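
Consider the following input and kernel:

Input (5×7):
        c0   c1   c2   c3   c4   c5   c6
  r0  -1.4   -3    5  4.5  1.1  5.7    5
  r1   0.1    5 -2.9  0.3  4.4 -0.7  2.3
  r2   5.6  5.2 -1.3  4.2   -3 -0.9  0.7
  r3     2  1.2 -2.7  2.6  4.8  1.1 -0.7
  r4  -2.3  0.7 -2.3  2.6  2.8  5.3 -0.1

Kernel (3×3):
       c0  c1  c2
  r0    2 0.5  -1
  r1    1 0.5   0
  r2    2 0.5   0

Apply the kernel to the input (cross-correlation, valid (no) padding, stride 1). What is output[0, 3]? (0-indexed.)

13.25

The receptive field on the input at this output position is [4.5 1.1 5.7 / 0.3 4.4 -0.7 / 4.2 -3 -0.9]. Elementwise product with the kernel and sum: 4.5·2 + 1.1·0.5 + 5.7·-1 + 0.3·1 + 4.4·0.5 + 4.2·2 + -3·0.5.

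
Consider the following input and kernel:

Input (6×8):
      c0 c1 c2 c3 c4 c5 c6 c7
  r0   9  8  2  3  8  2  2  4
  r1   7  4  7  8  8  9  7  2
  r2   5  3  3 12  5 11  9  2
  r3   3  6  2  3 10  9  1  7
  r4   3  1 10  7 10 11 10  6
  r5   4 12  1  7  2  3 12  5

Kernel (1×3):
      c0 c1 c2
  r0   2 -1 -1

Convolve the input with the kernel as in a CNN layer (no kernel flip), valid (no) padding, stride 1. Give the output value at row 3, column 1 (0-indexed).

7

The receptive field on the input at this output position is [6 2 3]. Elementwise product with the kernel and sum: 6·2 + 2·-1 + 3·-1.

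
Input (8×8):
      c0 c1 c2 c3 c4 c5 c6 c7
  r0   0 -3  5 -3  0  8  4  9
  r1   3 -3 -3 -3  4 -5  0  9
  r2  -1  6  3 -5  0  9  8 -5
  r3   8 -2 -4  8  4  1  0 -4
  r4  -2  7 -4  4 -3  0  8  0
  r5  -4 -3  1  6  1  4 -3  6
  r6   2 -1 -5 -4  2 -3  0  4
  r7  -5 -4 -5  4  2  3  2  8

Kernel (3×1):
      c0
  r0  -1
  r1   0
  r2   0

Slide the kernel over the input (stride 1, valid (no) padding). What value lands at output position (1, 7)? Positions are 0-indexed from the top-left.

The receptive field on the input at this output position is [9 / -5 / -4]. Elementwise product with the kernel and sum: 9·-1.

-9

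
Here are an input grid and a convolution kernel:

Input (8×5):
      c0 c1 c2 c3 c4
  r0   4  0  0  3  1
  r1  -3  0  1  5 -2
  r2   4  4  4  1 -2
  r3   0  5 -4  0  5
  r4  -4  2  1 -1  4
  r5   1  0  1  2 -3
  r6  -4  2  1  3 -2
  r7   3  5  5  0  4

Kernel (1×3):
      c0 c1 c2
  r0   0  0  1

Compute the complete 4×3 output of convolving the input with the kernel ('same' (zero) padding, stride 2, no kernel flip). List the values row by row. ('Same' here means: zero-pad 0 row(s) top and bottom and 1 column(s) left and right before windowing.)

Output[0,0]: The receptive field on the zero-padded input at this output position is [0 4 0]. Elementwise product with the kernel and sum: 0·1.

0 3 0
4 1 0
2 -1 0
2 3 0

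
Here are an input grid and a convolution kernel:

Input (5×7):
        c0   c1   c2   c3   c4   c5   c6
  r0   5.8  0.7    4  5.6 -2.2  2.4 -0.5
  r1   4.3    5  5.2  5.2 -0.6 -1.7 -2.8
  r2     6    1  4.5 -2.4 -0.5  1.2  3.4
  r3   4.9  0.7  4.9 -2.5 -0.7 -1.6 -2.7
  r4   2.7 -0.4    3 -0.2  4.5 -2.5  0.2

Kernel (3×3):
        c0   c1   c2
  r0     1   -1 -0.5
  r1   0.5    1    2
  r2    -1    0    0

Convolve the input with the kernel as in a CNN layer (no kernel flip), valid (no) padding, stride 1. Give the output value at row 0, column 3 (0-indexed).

The receptive field on the input at this output position is [5.6 -2.2 2.4 / 5.2 -0.6 -1.7 / -2.4 -0.5 1.2]. Elementwise product with the kernel and sum: 5.6·1 + -2.2·-1 + 2.4·-0.5 + 5.2·0.5 + -0.6·1 + -1.7·2 + -2.4·-1.

7.6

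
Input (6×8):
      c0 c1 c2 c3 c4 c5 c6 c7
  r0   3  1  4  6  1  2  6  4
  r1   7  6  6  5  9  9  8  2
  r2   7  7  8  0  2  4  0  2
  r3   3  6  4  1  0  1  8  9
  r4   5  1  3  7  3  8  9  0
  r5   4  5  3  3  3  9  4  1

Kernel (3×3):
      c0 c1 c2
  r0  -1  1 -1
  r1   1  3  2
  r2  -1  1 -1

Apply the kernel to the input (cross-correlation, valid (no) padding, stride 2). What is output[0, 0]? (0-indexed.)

23

The receptive field on the input at this output position is [3 1 4 / 7 6 6 / 7 7 8]. Elementwise product with the kernel and sum: 3·-1 + 1·1 + 4·-1 + 7·1 + 6·3 + 6·2 + 7·-1 + 7·1 + 8·-1.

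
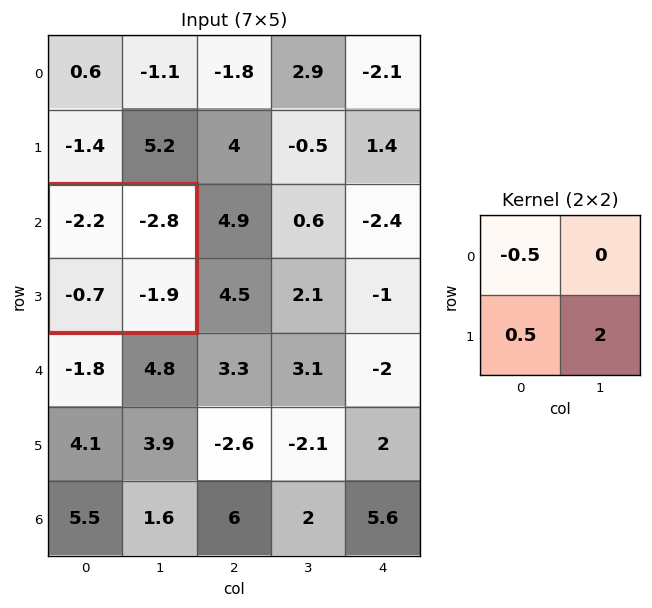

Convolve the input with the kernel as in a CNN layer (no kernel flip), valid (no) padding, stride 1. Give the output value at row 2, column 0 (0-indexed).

The receptive field on the input at this output position is [-2.2 -2.8 / -0.7 -1.9]. Elementwise product with the kernel and sum: -2.2·-0.5 + -0.7·0.5 + -1.9·2.

-3.05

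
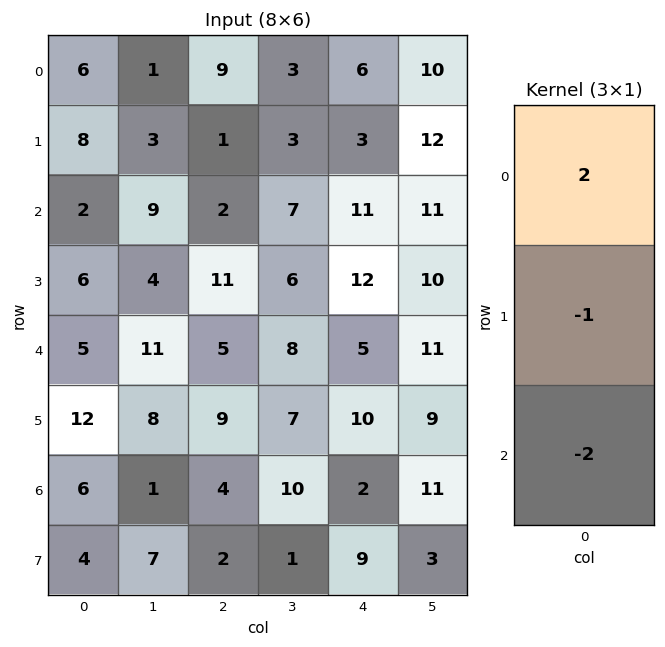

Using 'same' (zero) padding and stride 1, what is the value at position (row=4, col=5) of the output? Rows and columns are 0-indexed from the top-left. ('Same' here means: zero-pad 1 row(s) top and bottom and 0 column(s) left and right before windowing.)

The receptive field on the zero-padded input at this output position is [10 / 11 / 9]. Elementwise product with the kernel and sum: 10·2 + 11·-1 + 9·-2.

-9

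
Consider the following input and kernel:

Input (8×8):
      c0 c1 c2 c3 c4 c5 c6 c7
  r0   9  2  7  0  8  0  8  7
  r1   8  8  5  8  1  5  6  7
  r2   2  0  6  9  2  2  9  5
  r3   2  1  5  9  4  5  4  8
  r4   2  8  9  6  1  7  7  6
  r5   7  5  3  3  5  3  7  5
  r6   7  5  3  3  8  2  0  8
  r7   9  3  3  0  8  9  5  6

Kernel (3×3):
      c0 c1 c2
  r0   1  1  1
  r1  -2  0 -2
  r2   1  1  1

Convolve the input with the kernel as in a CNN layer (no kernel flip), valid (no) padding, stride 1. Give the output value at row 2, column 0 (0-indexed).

13

The receptive field on the input at this output position is [2 0 6 / 2 1 5 / 2 8 9]. Elementwise product with the kernel and sum: 2·1 + 0·1 + 6·1 + 2·-2 + 5·-2 + 2·1 + 8·1 + 9·1.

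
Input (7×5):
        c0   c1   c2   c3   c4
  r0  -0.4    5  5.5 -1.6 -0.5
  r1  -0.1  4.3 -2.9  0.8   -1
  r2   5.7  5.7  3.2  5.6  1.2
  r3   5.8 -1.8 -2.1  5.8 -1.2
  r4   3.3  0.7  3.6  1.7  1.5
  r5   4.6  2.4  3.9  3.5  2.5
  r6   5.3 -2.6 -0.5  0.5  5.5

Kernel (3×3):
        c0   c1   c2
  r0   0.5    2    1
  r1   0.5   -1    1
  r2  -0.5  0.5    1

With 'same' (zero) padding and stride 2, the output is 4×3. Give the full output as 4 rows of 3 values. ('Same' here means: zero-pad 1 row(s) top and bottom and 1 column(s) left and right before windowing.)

Output[0,0]: The receptive field on the zero-padded input at this output position is [0 0 0 / 0 -0.4 5 / 0 -0.1 4.3]. Elementwise product with the kernel and sum: 0·0.5 + 0·2 + 0·1 + 0·0.5 + -0.4·-1 + 5·1 + 0·-0.5 + -0.1·0.5 + 4.3·1.

9.65 -7.4 -1.2
5.2 8.05 -3.5
11.9 3.4 -0.65
3.7 12.2 1.5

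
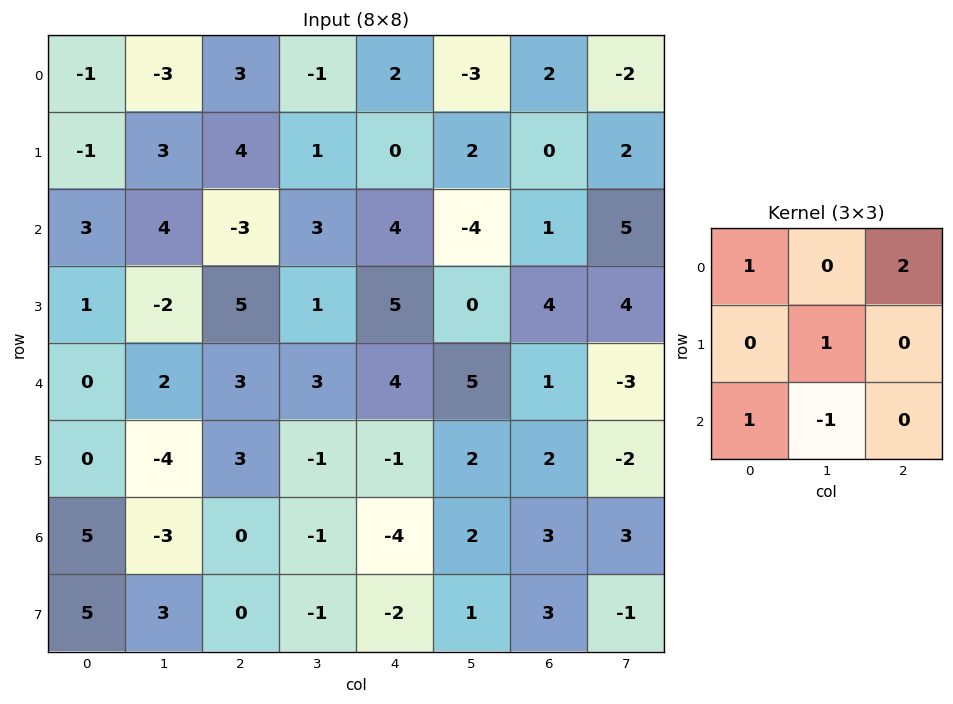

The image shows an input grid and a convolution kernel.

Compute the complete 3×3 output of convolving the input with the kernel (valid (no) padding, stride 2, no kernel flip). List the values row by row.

Output[0,0]: The receptive field on the input at this output position is [-1 -3 3 / -1 3 4 / 3 4 -3]. Elementwise product with the kernel and sum: -1·1 + 3·2 + 3·1 + 3·1 + 4·-1.

7 2 16
-7 6 5
10 11 2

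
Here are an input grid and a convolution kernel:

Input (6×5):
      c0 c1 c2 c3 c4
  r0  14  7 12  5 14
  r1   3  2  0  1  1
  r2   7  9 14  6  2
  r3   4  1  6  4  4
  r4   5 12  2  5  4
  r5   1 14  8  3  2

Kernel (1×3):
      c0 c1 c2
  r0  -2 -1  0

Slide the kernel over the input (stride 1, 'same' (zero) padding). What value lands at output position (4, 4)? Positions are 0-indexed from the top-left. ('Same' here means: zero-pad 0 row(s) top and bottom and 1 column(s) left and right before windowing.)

The receptive field on the zero-padded input at this output position is [5 4 0]. Elementwise product with the kernel and sum: 5·-2 + 4·-1.

-14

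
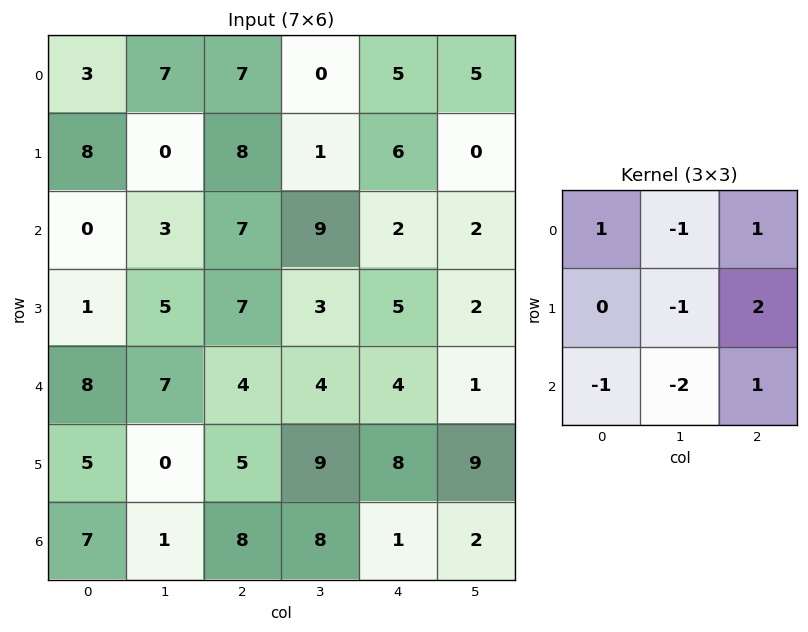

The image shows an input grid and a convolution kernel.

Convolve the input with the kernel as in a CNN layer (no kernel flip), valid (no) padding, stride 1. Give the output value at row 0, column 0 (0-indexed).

The receptive field on the input at this output position is [3 7 7 / 8 0 8 / 0 3 7]. Elementwise product with the kernel and sum: 3·1 + 7·-1 + 7·1 + 0·-1 + 8·2 + 0·-1 + 3·-2 + 7·1.

20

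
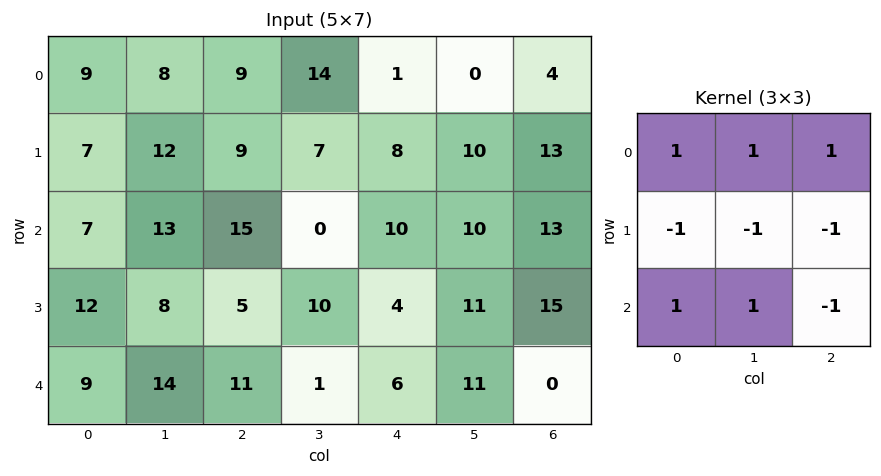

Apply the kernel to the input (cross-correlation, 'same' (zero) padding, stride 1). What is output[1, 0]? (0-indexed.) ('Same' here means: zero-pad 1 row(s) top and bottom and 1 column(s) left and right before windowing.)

The receptive field on the zero-padded input at this output position is [0 9 8 / 0 7 12 / 0 7 13]. Elementwise product with the kernel and sum: 0·1 + 9·1 + 8·1 + 0·-1 + 7·-1 + 12·-1 + 0·1 + 7·1 + 13·-1.

-8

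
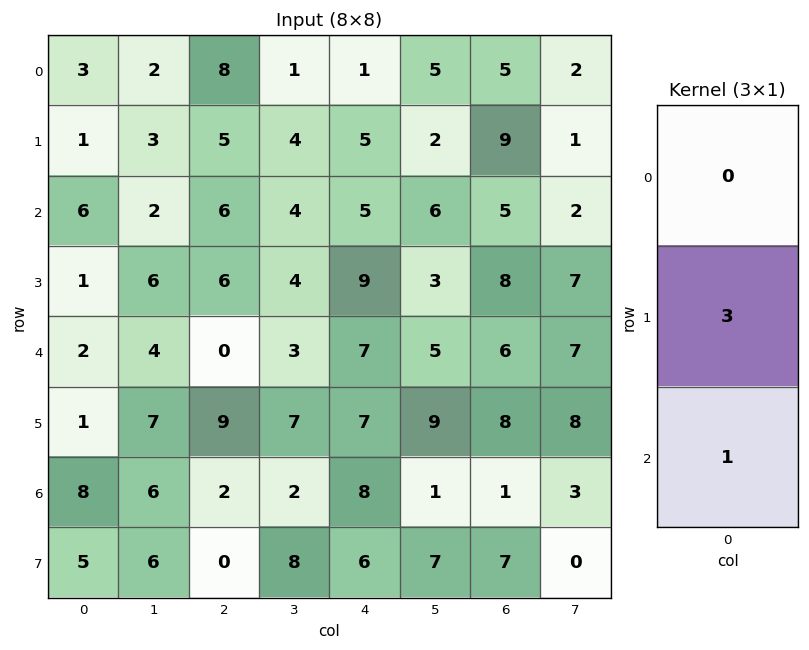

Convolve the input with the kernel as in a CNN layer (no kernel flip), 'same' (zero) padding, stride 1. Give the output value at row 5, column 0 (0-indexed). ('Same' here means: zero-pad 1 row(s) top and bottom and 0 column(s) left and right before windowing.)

11

The receptive field on the zero-padded input at this output position is [2 / 1 / 8]. Elementwise product with the kernel and sum: 1·3 + 8·1.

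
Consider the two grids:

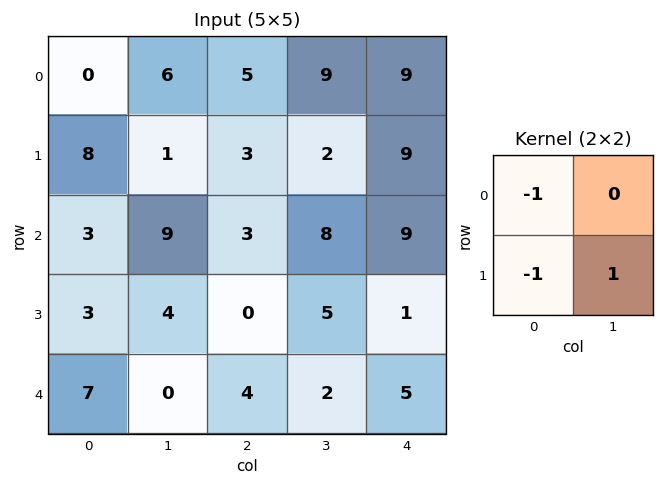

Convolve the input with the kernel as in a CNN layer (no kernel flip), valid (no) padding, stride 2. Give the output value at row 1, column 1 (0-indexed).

2

The receptive field on the input at this output position is [3 8 / 0 5]. Elementwise product with the kernel and sum: 3·-1 + 0·-1 + 5·1.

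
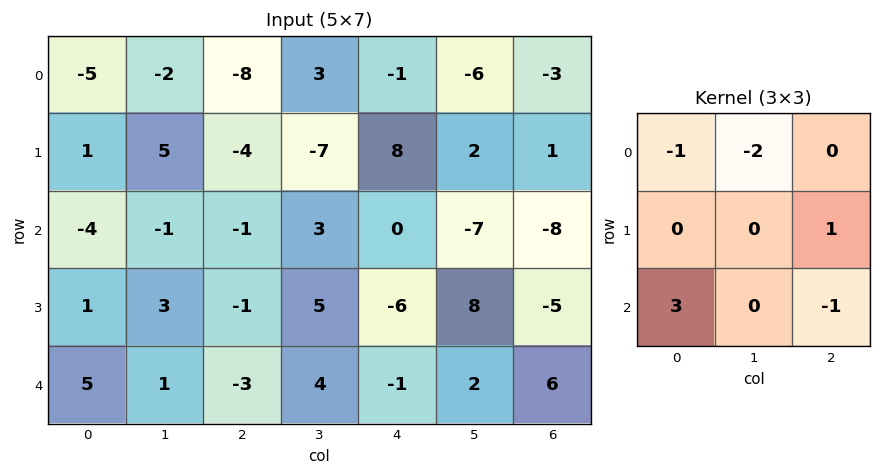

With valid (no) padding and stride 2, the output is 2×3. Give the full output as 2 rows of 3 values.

-6 7 22
23 -19 0

Output[0,0]: The receptive field on the input at this output position is [-5 -2 -8 / 1 5 -4 / -4 -1 -1]. Elementwise product with the kernel and sum: -5·-1 + -2·-2 + -4·1 + -4·3 + -1·-1.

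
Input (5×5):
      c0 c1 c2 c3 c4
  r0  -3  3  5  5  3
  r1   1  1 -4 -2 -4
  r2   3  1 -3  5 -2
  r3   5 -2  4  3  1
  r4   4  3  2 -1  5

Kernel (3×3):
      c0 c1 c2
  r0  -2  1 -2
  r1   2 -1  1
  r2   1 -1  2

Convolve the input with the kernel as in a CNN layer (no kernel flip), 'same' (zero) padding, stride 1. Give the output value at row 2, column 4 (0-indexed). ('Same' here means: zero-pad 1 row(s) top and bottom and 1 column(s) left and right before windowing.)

14

The receptive field on the zero-padded input at this output position is [-2 -4 0 / 5 -2 0 / 3 1 0]. Elementwise product with the kernel and sum: -2·-2 + -4·1 + 0·-2 + 5·2 + -2·-1 + 0·1 + 3·1 + 1·-1 + 0·2.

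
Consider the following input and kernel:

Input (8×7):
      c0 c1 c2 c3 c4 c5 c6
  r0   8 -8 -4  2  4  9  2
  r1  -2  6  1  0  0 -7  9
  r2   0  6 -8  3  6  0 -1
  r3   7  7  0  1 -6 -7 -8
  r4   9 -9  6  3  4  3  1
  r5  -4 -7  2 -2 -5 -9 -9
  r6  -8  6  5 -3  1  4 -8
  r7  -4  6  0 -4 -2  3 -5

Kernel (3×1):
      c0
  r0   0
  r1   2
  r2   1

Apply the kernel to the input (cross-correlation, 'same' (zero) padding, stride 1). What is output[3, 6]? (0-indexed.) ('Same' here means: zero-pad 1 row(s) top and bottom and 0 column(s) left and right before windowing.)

-15

The receptive field on the zero-padded input at this output position is [-1 / -8 / 1]. Elementwise product with the kernel and sum: -8·2 + 1·1.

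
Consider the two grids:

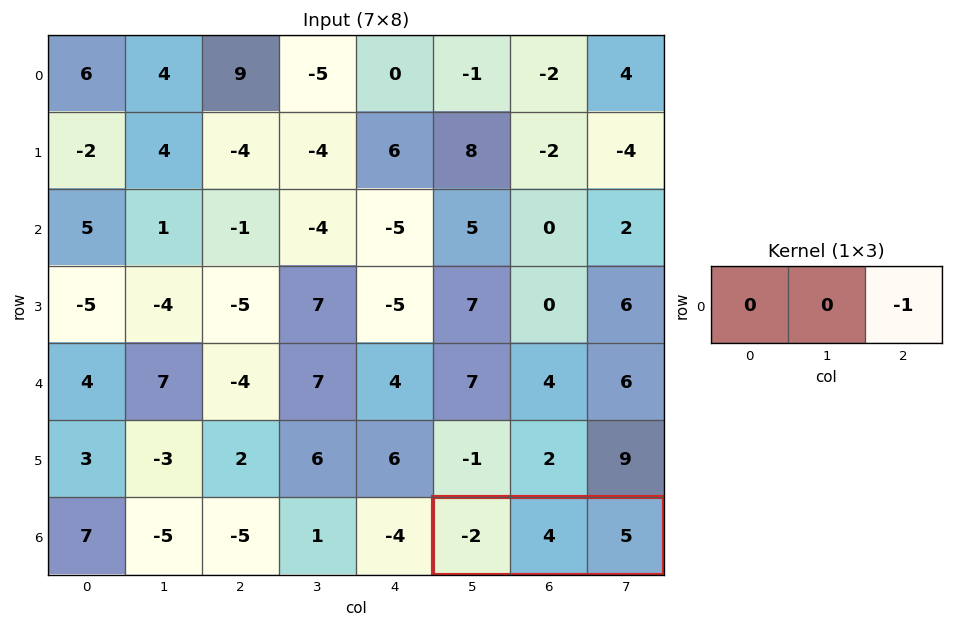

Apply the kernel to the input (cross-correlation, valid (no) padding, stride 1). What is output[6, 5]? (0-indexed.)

The receptive field on the input at this output position is [-2 4 5]. Elementwise product with the kernel and sum: 5·-1.

-5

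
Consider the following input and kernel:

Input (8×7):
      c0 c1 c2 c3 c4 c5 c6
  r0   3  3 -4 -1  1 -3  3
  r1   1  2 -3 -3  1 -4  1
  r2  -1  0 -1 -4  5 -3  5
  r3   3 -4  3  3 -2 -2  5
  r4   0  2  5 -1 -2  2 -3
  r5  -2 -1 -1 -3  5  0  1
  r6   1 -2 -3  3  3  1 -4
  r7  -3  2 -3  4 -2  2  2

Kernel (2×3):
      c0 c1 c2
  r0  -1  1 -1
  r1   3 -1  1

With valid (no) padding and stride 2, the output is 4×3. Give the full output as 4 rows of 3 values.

2 -3 1
18 -4 -12
-9 1 23
-14 -12 -4

Output[0,0]: The receptive field on the input at this output position is [3 3 -4 / 1 2 -3]. Elementwise product with the kernel and sum: 3·-1 + 3·1 + -4·-1 + 1·3 + 2·-1 + -3·1.
Output[0,1]: The receptive field on the input at this output position is [-4 -1 1 / -3 -3 1]. Elementwise product with the kernel and sum: -4·-1 + -1·1 + 1·-1 + -3·3 + -3·-1 + 1·1.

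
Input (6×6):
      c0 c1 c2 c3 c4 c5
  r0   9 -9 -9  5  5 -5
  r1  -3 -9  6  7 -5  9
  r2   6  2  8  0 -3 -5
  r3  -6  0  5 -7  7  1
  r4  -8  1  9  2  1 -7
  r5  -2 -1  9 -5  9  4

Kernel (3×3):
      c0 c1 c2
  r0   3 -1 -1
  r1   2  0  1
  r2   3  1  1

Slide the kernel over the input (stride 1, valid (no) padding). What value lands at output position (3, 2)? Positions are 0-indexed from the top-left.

The receptive field on the input at this output position is [5 -7 7 / 9 2 1 / 9 -5 9]. Elementwise product with the kernel and sum: 5·3 + -7·-1 + 7·-1 + 9·2 + 1·1 + 9·3 + -5·1 + 9·1.

65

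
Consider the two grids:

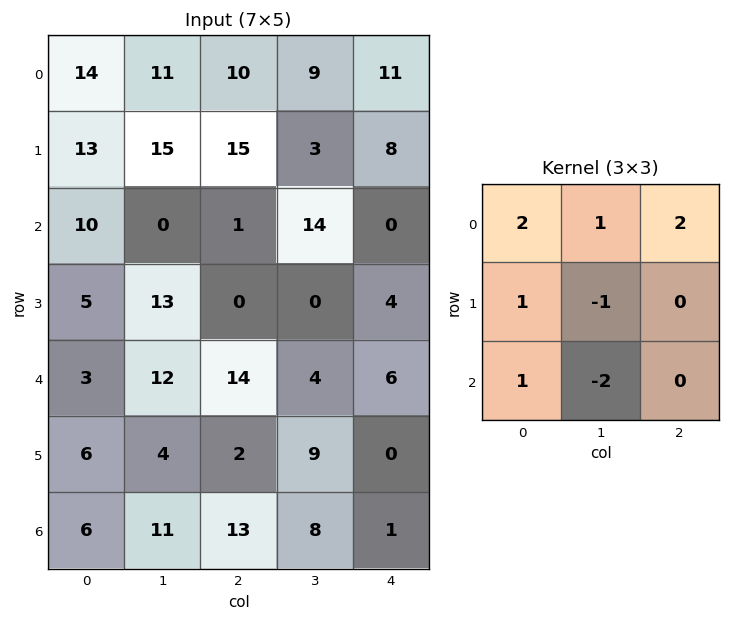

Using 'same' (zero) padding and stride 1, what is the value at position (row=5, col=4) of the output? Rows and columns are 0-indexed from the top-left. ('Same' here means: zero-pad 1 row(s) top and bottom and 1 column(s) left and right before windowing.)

The receptive field on the zero-padded input at this output position is [4 6 0 / 9 0 0 / 8 1 0]. Elementwise product with the kernel and sum: 4·2 + 6·1 + 0·2 + 9·1 + 0·-1 + 8·1 + 1·-2.

29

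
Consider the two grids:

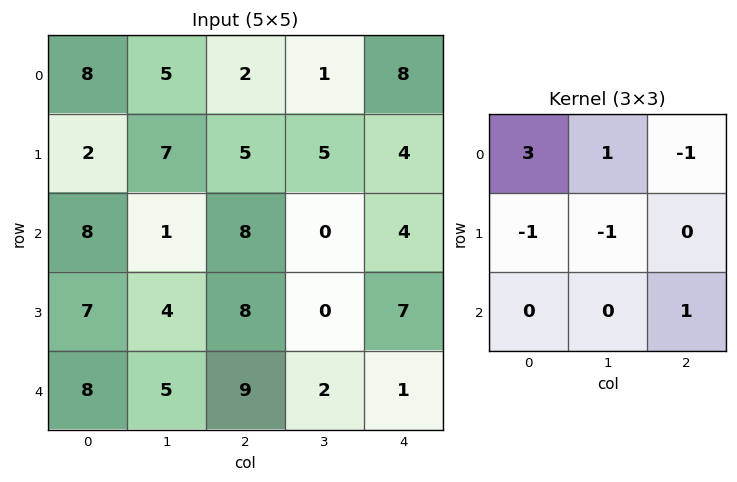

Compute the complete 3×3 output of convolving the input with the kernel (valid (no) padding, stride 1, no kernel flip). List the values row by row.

26 4 -7
7 12 15
15 1 13

Output[0,0]: The receptive field on the input at this output position is [8 5 2 / 2 7 5 / 8 1 8]. Elementwise product with the kernel and sum: 8·3 + 5·1 + 2·-1 + 2·-1 + 7·-1 + 8·1.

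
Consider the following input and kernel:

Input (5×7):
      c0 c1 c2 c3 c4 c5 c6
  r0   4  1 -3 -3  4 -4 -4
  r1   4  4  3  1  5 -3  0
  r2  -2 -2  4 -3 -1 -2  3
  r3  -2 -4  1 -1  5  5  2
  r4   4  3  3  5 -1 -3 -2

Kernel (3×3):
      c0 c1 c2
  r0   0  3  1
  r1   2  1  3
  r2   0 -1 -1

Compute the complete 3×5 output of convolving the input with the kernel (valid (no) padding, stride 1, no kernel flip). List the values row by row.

Output[0,0]: The receptive field on the input at this output position is [4 1 -3 / 4 4 3 / -2 -2 4]. Elementwise product with the kernel and sum: 1·3 + -3·1 + 4·2 + 4·1 + 3·3 + -2·-1 + 4·-1.
Output[0,1]: The receptive field on the input at this output position is [1 -3 -3 / 4 3 1 / -2 4 -3]. Elementwise product with the kernel and sum: -3·3 + -3·1 + 4·2 + 3·1 + 1·3 + 4·-1 + -3·-1.

19 1 21 9 -10
24 1 6 -11 -11
-13 -9 2 17 23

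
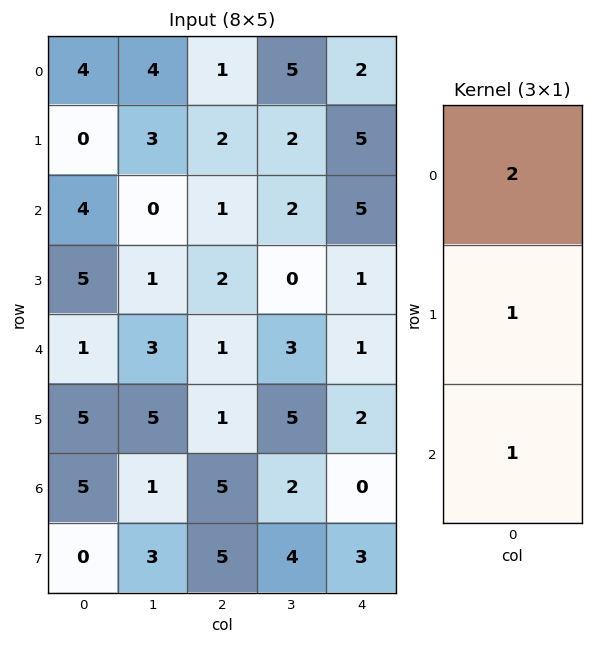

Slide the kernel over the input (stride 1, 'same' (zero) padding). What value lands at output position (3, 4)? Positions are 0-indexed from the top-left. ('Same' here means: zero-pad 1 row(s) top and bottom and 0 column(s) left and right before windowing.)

The receptive field on the zero-padded input at this output position is [5 / 1 / 1]. Elementwise product with the kernel and sum: 5·2 + 1·1 + 1·1.

12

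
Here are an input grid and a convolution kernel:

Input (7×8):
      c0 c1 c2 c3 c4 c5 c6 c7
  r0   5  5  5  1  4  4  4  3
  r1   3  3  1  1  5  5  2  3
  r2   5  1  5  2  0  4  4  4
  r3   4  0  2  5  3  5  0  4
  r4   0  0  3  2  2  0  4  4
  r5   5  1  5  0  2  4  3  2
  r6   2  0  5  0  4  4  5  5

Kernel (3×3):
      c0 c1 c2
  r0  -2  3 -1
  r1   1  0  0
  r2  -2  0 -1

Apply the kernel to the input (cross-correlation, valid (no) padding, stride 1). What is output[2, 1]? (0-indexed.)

9

The receptive field on the input at this output position is [1 5 2 / 0 2 5 / 0 3 2]. Elementwise product with the kernel and sum: 1·-2 + 5·3 + 2·-1 + 0·1 + 0·-2 + 2·-1.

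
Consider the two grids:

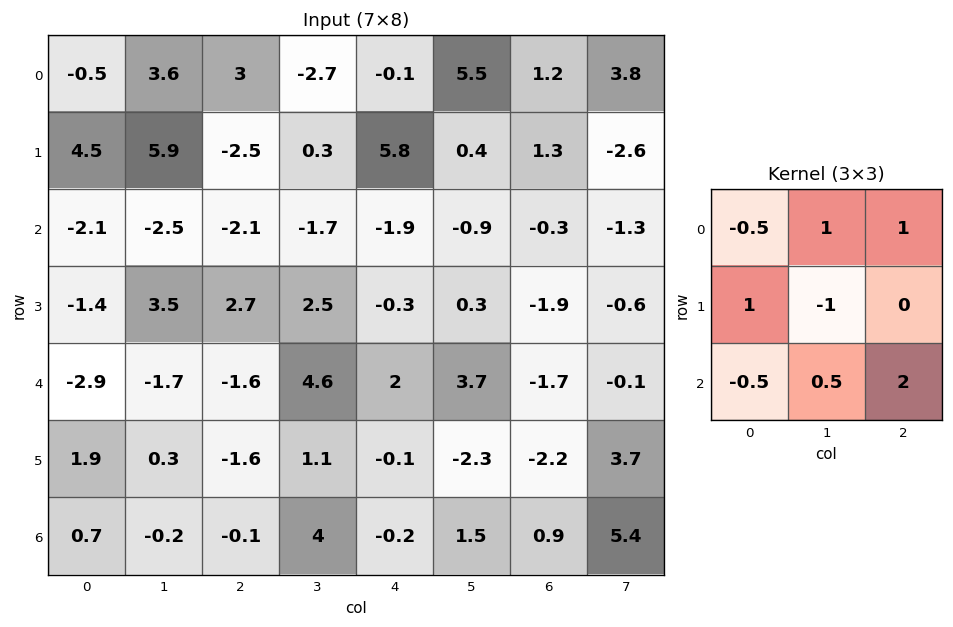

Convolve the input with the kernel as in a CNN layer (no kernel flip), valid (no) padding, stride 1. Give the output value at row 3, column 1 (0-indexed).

4.6

The receptive field on the input at this output position is [3.5 2.7 2.5 / -1.7 -1.6 4.6 / 0.3 -1.6 1.1]. Elementwise product with the kernel and sum: 3.5·-0.5 + 2.7·1 + 2.5·1 + -1.7·1 + -1.6·-1 + 0.3·-0.5 + -1.6·0.5 + 1.1·2.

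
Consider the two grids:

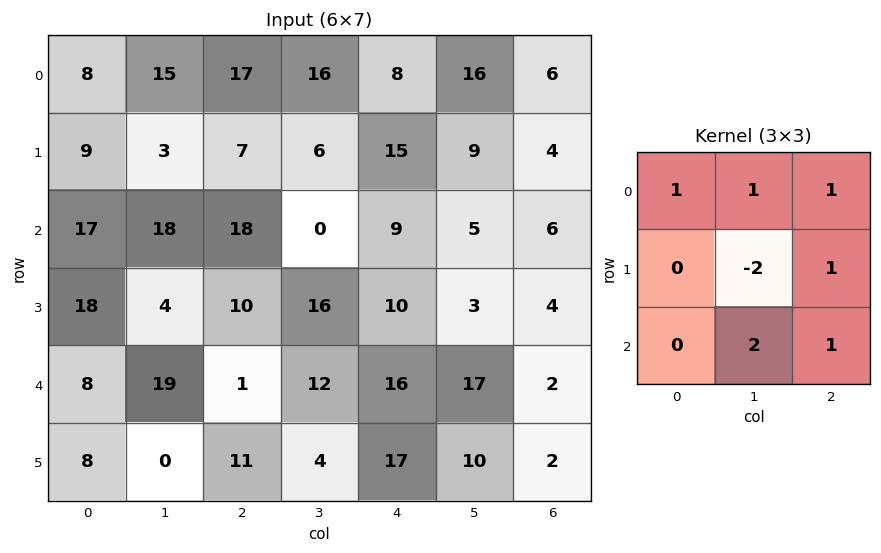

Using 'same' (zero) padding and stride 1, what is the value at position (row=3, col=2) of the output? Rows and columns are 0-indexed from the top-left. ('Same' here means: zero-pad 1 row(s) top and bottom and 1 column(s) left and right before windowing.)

The receptive field on the zero-padded input at this output position is [18 18 0 / 4 10 16 / 19 1 12]. Elementwise product with the kernel and sum: 18·1 + 18·1 + 0·1 + 10·-2 + 16·1 + 1·2 + 12·1.

46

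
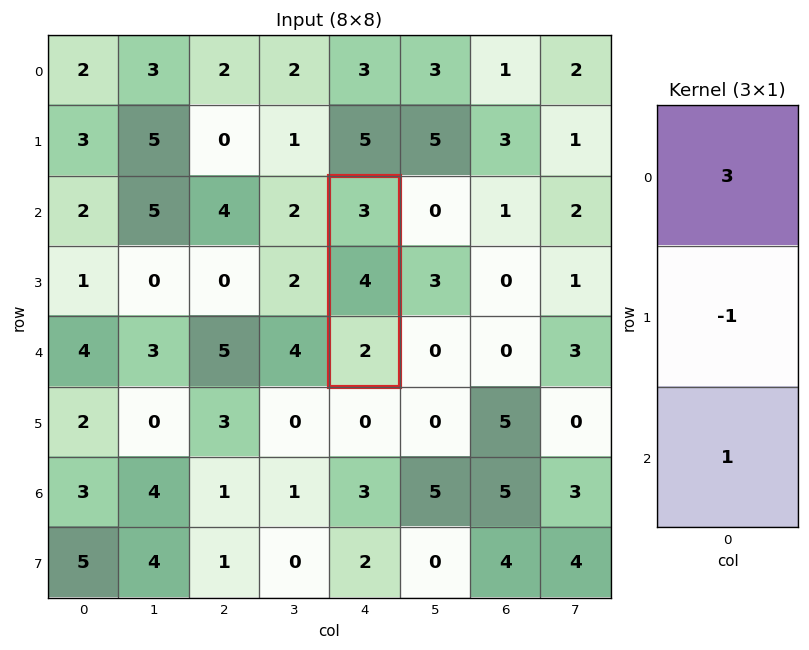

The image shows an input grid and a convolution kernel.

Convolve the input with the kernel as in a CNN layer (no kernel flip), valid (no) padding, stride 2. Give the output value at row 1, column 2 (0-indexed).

7

The receptive field on the input at this output position is [3 / 4 / 2]. Elementwise product with the kernel and sum: 3·3 + 4·-1 + 2·1.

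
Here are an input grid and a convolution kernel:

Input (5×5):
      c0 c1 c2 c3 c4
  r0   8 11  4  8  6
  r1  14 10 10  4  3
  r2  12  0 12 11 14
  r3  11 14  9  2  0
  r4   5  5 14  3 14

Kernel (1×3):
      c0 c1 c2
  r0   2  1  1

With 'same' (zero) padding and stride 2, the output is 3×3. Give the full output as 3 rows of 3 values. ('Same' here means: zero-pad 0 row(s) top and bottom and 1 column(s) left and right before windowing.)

Output[0,0]: The receptive field on the zero-padded input at this output position is [0 8 11]. Elementwise product with the kernel and sum: 0·2 + 8·1 + 11·1.
Output[0,1]: The receptive field on the zero-padded input at this output position is [11 4 8]. Elementwise product with the kernel and sum: 11·2 + 4·1 + 8·1.

19 34 22
12 23 36
10 27 20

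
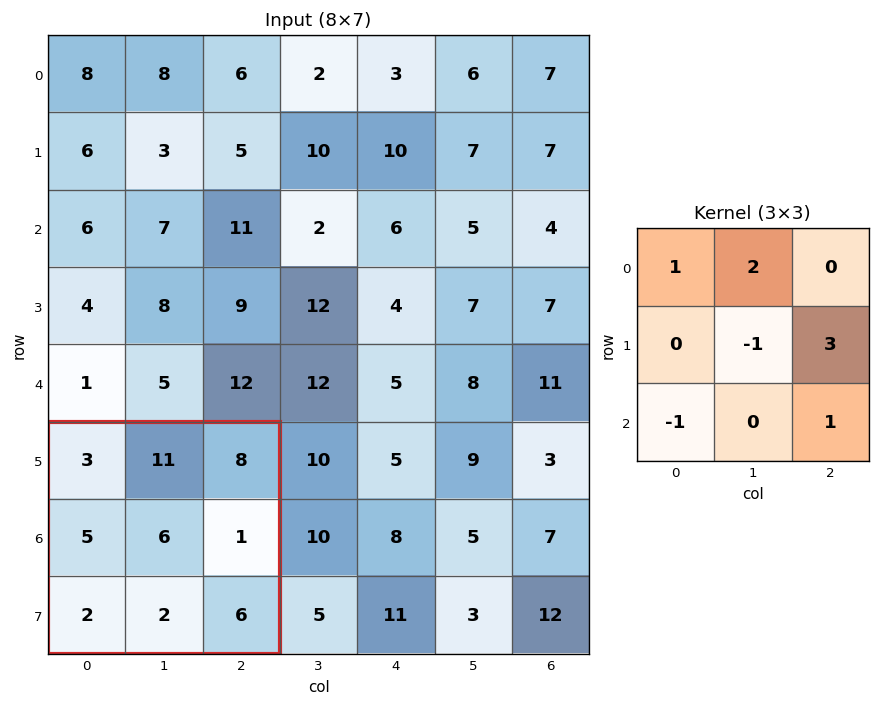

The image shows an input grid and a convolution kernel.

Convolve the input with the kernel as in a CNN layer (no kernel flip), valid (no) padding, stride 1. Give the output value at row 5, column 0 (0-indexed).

The receptive field on the input at this output position is [3 11 8 / 5 6 1 / 2 2 6]. Elementwise product with the kernel and sum: 3·1 + 11·2 + 6·-1 + 1·3 + 2·-1 + 6·1.

26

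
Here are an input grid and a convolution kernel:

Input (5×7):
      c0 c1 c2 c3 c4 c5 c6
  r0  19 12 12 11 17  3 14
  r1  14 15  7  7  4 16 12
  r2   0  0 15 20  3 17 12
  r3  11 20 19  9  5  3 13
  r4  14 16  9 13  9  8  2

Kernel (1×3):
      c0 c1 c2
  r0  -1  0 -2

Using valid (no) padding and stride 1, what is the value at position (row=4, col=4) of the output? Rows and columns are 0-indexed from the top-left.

-13

The receptive field on the input at this output position is [9 8 2]. Elementwise product with the kernel and sum: 9·-1 + 2·-2.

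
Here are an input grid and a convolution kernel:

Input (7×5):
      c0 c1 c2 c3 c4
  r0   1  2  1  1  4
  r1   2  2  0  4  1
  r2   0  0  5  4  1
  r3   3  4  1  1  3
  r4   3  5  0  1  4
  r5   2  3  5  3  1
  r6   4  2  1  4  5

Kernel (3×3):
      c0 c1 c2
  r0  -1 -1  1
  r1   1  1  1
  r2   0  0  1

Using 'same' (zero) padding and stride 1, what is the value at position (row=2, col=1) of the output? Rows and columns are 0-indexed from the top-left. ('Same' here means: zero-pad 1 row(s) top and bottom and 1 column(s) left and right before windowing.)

2

The receptive field on the zero-padded input at this output position is [2 2 0 / 0 0 5 / 3 4 1]. Elementwise product with the kernel and sum: 2·-1 + 2·-1 + 0·1 + 0·1 + 0·1 + 5·1 + 1·1.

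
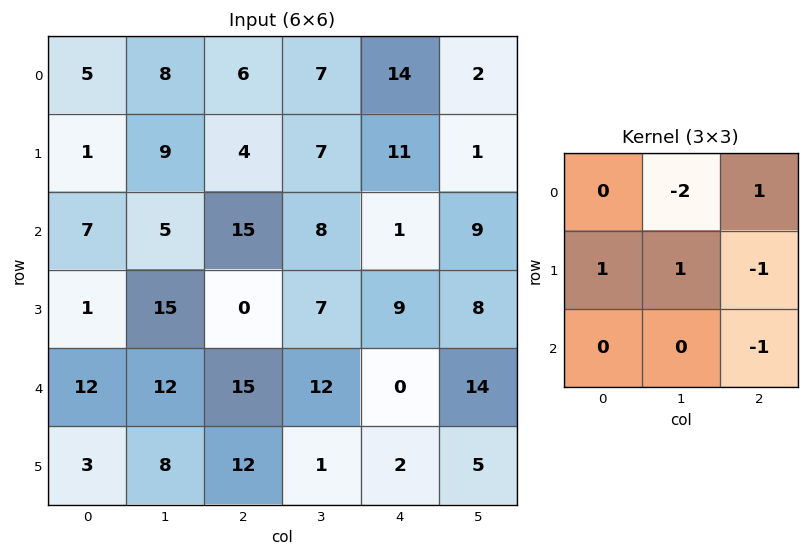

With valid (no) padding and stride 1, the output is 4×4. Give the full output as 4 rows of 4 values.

Output[0,0]: The receptive field on the input at this output position is [5 8 6 / 1 9 4 / 7 5 15]. Elementwise product with the kernel and sum: 8·-2 + 6·1 + 1·1 + 9·1 + 4·-1 + 15·-1.
Output[0,1]: The receptive field on the input at this output position is [8 6 7 / 9 4 7 / 5 15 8]. Elementwise product with the kernel and sum: 6·-2 + 7·1 + 9·1 + 4·1 + 7·-1 + 8·-1.

-19 -7 -1 -18
-17 4 10 -29
6 -26 -17 1
-33 21 20 -17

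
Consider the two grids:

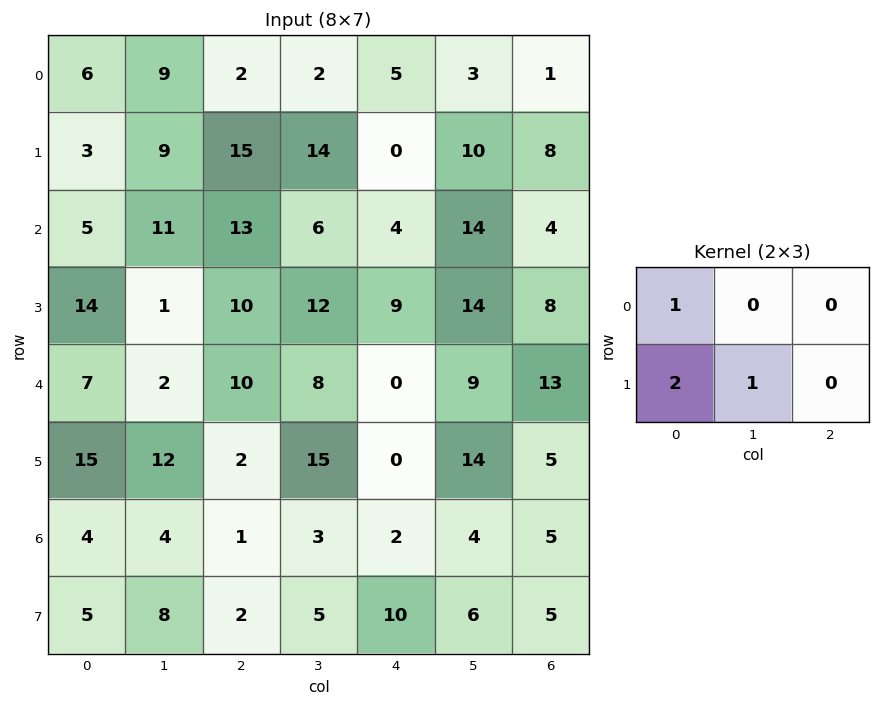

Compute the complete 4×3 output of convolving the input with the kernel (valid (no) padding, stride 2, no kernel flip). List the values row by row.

21 46 15
34 45 36
49 29 14
22 10 28

Output[0,0]: The receptive field on the input at this output position is [6 9 2 / 3 9 15]. Elementwise product with the kernel and sum: 6·1 + 3·2 + 9·1.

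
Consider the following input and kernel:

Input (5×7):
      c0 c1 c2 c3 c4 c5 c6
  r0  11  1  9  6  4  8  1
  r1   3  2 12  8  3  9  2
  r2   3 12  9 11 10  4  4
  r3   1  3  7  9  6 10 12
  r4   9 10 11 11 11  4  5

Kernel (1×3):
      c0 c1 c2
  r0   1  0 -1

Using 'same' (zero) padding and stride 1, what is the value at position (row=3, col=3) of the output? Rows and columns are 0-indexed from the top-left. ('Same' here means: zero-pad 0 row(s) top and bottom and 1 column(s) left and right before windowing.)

1

The receptive field on the zero-padded input at this output position is [7 9 6]. Elementwise product with the kernel and sum: 7·1 + 6·-1.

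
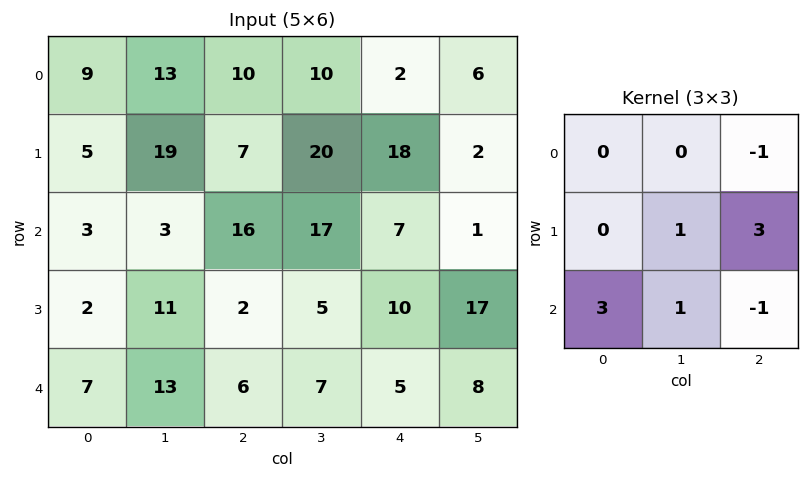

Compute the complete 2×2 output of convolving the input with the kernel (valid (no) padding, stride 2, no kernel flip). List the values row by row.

26 130
29 48

Output[0,0]: The receptive field on the input at this output position is [9 13 10 / 5 19 7 / 3 3 16]. Elementwise product with the kernel and sum: 10·-1 + 19·1 + 7·3 + 3·3 + 3·1 + 16·-1.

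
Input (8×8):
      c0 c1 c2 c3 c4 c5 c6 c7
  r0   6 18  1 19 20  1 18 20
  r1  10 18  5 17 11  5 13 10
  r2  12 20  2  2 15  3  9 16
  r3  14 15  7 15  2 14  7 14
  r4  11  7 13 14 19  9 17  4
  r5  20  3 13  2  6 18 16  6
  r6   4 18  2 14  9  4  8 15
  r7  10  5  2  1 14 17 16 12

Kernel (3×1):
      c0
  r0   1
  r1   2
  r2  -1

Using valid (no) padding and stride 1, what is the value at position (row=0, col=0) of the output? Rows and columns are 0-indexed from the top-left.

The receptive field on the input at this output position is [6 / 10 / 12]. Elementwise product with the kernel and sum: 6·1 + 10·2 + 12·-1.

14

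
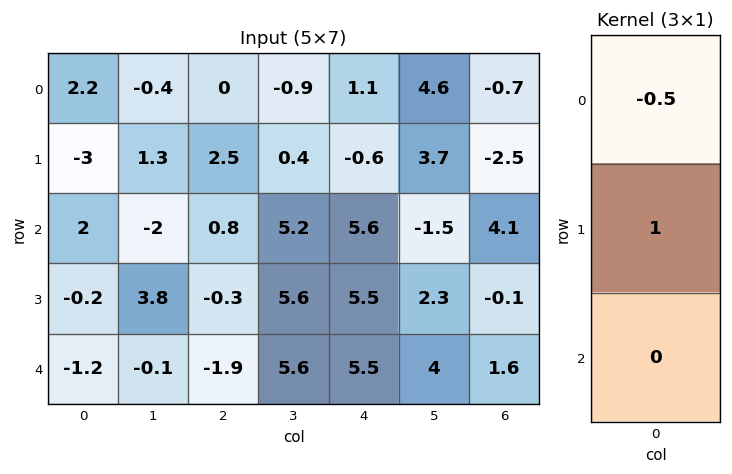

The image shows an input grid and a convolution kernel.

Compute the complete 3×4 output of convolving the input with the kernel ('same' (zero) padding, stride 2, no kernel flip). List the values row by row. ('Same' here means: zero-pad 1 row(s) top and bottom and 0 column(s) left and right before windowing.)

Output[0,0]: The receptive field on the zero-padded input at this output position is [0 / 2.2 / -3]. Elementwise product with the kernel and sum: 0·-0.5 + 2.2·1.
Output[0,1]: The receptive field on the zero-padded input at this output position is [0 / 0 / 2.5]. Elementwise product with the kernel and sum: 0·-0.5 + 0·1.

2.2 0 1.1 -0.7
3.5 -0.45 5.9 5.35
-1.1 -1.75 2.75 1.65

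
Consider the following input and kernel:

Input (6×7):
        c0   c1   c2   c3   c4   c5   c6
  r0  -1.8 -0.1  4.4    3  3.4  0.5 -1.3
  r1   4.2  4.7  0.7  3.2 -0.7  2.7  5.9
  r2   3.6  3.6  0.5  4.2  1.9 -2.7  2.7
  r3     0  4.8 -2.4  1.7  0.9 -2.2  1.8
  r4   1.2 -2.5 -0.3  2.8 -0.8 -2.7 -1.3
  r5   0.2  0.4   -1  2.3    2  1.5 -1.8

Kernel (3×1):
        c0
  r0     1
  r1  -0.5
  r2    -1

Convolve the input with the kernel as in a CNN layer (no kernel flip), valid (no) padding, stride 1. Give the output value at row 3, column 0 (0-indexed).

-0.8

The receptive field on the input at this output position is [0 / 1.2 / 0.2]. Elementwise product with the kernel and sum: 0·1 + 1.2·-0.5 + 0.2·-1.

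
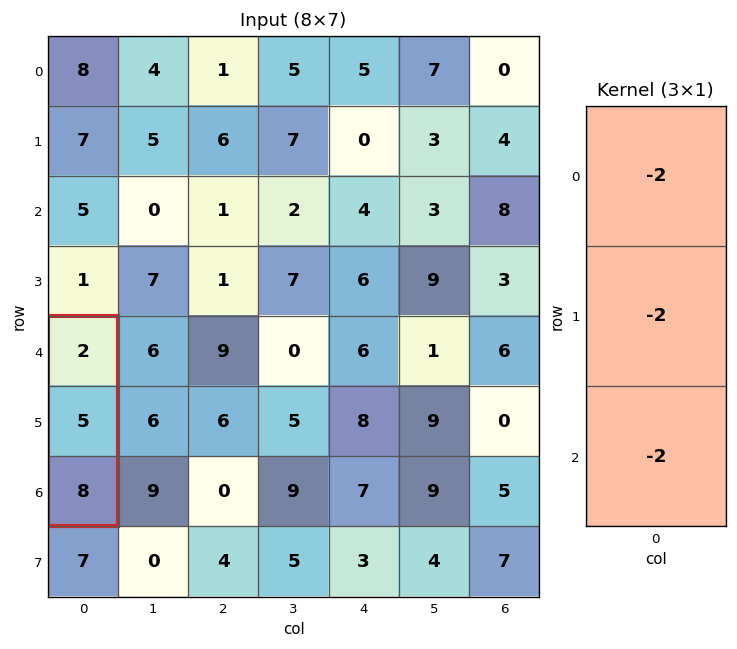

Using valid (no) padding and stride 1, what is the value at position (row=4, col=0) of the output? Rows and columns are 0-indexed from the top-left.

-30

The receptive field on the input at this output position is [2 / 5 / 8]. Elementwise product with the kernel and sum: 2·-2 + 5·-2 + 8·-2.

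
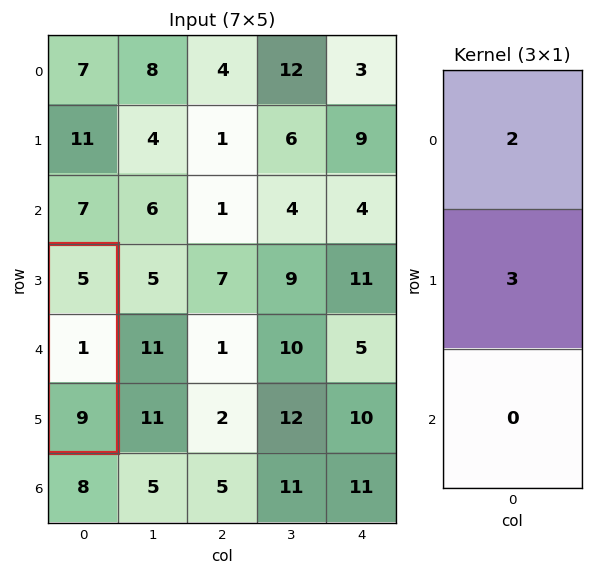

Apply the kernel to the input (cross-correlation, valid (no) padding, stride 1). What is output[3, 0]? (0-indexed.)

The receptive field on the input at this output position is [5 / 1 / 9]. Elementwise product with the kernel and sum: 5·2 + 1·3.

13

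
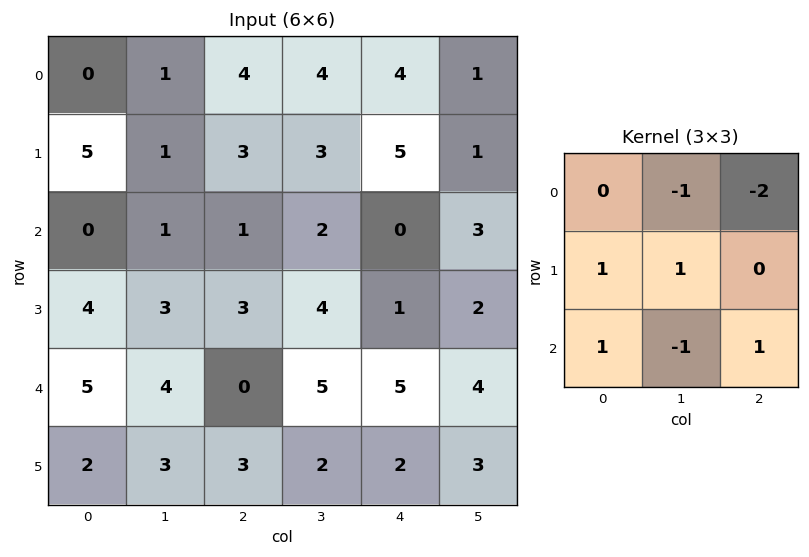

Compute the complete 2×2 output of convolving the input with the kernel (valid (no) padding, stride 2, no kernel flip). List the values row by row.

Output[0,0]: The receptive field on the input at this output position is [0 1 4 / 5 1 3 / 0 1 1]. Elementwise product with the kernel and sum: 1·-1 + 4·-2 + 5·1 + 1·1 + 0·1 + 1·-1 + 1·1.
Output[0,1]: The receptive field on the input at this output position is [4 4 4 / 3 3 5 / 1 2 0]. Elementwise product with the kernel and sum: 4·-1 + 4·-2 + 3·1 + 3·1 + 1·1 + 2·-1 + 0·1.

-3 -7
5 5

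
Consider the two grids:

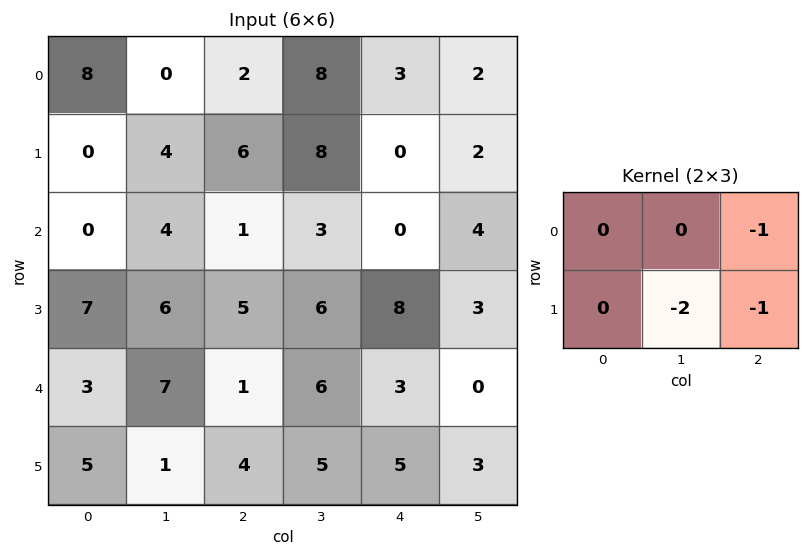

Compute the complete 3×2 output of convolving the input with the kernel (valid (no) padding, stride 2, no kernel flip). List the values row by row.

-16 -19
-18 -20
-7 -18

Output[0,0]: The receptive field on the input at this output position is [8 0 2 / 0 4 6]. Elementwise product with the kernel and sum: 2·-1 + 4·-2 + 6·-1.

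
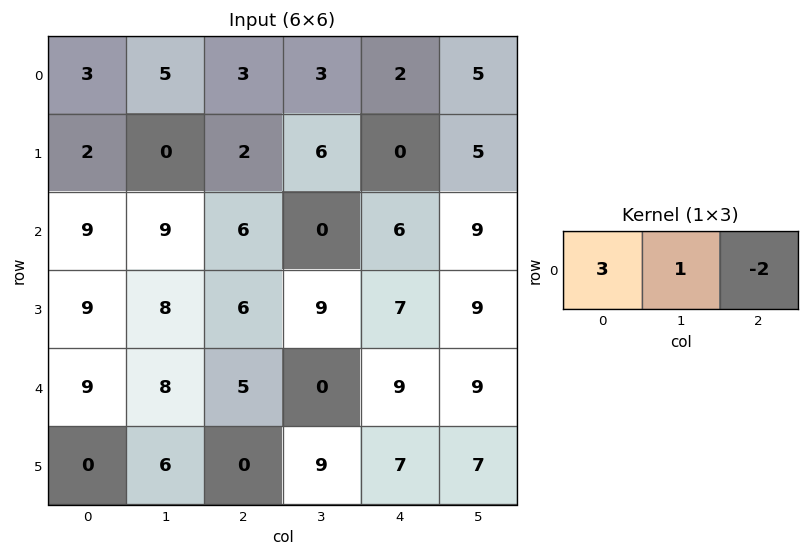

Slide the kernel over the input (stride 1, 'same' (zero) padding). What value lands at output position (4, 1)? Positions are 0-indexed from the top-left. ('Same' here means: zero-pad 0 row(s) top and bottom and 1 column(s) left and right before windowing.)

The receptive field on the zero-padded input at this output position is [9 8 5]. Elementwise product with the kernel and sum: 9·3 + 8·1 + 5·-2.

25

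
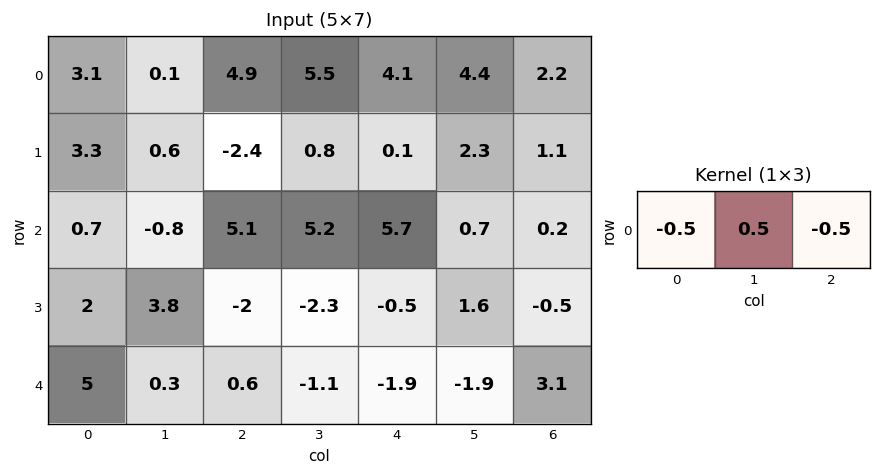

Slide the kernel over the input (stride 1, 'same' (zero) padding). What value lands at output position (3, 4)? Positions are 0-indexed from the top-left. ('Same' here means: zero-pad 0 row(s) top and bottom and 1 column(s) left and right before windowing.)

The receptive field on the zero-padded input at this output position is [-2.3 -0.5 1.6]. Elementwise product with the kernel and sum: -2.3·-0.5 + -0.5·0.5 + 1.6·-0.5.

0.1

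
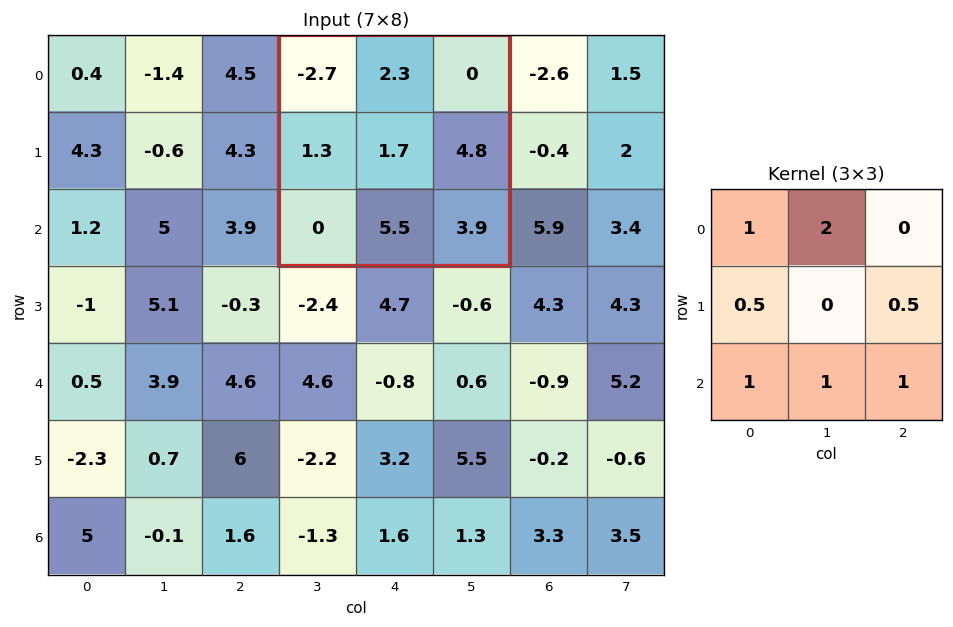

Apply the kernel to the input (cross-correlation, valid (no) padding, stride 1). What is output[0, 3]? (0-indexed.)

14.35

The receptive field on the input at this output position is [-2.7 2.3 0 / 1.3 1.7 4.8 / 0 5.5 3.9]. Elementwise product with the kernel and sum: -2.7·1 + 2.3·2 + 1.3·0.5 + 4.8·0.5 + 0·1 + 5.5·1 + 3.9·1.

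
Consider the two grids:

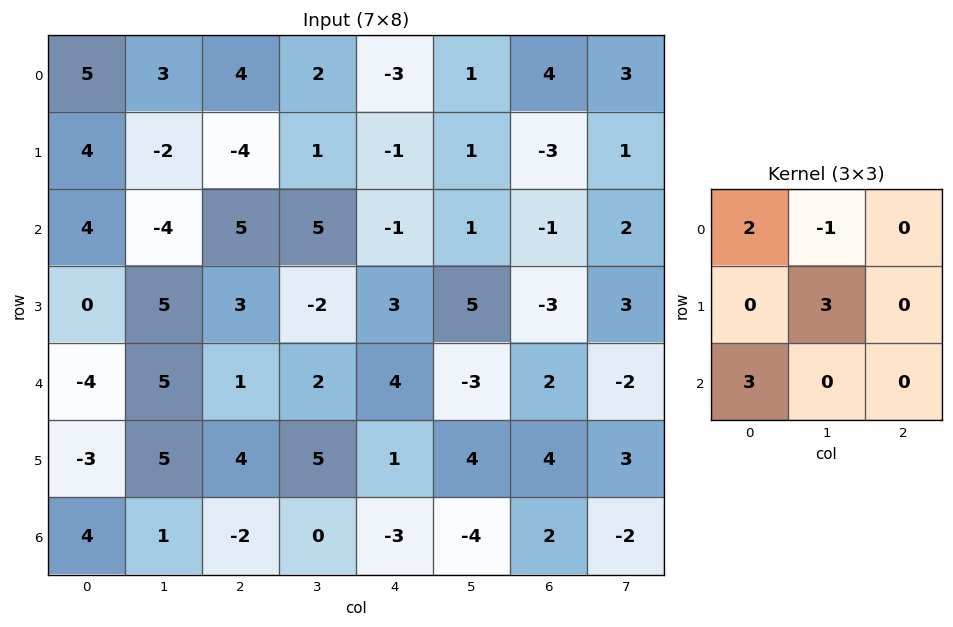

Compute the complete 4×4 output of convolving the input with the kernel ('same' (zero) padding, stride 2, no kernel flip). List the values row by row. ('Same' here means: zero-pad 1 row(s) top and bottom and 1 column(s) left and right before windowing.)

15 6 -6 15
8 30 -6 17
-12 25 20 31
15 0 0 10

Output[0,0]: The receptive field on the zero-padded input at this output position is [0 0 0 / 0 5 3 / 0 4 -2]. Elementwise product with the kernel and sum: 0·2 + 0·-1 + 5·3 + 0·3.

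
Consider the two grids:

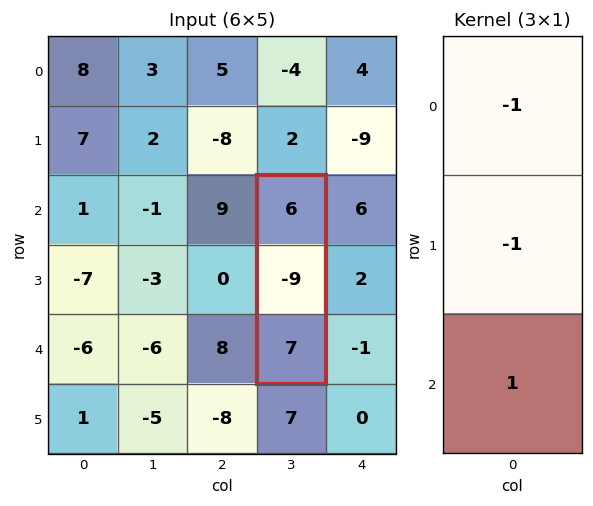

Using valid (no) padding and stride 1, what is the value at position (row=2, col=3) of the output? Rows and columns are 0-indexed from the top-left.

10

The receptive field on the input at this output position is [6 / -9 / 7]. Elementwise product with the kernel and sum: 6·-1 + -9·-1 + 7·1.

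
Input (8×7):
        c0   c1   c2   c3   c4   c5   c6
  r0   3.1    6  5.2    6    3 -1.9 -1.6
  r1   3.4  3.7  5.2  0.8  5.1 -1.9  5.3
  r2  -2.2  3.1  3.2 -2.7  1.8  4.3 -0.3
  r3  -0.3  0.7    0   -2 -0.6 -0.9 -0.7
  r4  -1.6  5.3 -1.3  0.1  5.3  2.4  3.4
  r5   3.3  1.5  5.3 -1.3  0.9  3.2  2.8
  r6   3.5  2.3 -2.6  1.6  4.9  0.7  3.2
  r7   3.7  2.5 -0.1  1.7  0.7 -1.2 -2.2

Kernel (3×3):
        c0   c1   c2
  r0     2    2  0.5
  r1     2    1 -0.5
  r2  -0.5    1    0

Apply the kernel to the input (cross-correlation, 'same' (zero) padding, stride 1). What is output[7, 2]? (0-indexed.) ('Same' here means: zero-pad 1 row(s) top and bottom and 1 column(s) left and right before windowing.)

The receptive field on the zero-padded input at this output position is [2.3 -2.6 1.6 / 2.5 -0.1 1.7 / 0 0 0]. Elementwise product with the kernel and sum: 2.3·2 + -2.6·2 + 1.6·0.5 + 2.5·2 + -0.1·1 + 1.7·-0.5 + 0·-0.5 + 0·1.

4.25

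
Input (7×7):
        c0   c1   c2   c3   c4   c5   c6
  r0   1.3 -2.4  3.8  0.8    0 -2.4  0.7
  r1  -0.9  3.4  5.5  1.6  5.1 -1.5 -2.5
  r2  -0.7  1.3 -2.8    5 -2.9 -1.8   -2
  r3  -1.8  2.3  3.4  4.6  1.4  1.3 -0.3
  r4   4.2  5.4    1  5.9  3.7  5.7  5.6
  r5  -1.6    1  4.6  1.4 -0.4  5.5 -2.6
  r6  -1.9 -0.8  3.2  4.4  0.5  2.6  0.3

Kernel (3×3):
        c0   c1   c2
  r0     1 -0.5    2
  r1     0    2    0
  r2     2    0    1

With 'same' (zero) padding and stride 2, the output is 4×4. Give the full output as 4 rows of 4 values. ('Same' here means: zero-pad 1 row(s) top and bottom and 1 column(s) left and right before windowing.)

Output[0,0]: The receptive field on the zero-padded input at this output position is [0 0 0 / 0 1.3 -2.4 / 0 -0.9 3.4]. Elementwise product with the kernel and sum: 0·1 + 0·-0.5 + 0·2 + 1.3·2 + 0·2 + 3.4·1.
Output[0,1]: The receptive field on the zero-padded input at this output position is [0 0 0 / -2.4 3.8 0.8 / 3.4 5.5 1.6]. Elementwise product with the kernel and sum: 0·1 + 0·-0.5 + 0·2 + 3.8·2 + 3.4·2 + 1.6·1.

6 16 1.7 -1.6
8.15 7.45 0.75 -1.65
14.9 15.2 22.2 23.65
-1 7.9 13.6 7.4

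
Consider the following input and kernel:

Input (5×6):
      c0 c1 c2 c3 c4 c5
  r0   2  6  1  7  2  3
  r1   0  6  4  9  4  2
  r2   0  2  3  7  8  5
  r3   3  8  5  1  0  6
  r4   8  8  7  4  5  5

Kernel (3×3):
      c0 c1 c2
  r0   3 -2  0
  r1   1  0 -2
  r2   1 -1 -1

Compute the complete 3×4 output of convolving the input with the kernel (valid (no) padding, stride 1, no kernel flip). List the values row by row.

Output[0,0]: The receptive field on the input at this output position is [2 6 1 / 0 6 4 / 0 2 3]. Elementwise product with the kernel and sum: 2·3 + 6·-2 + 0·1 + 4·-2 + 0·1 + 2·-1 + 3·-1.
Output[0,1]: The receptive field on the input at this output position is [6 1 7 / 6 4 9 / 2 3 7]. Elementwise product with the kernel and sum: 6·3 + 1·-2 + 6·1 + 9·-2 + 2·1 + 3·-1 + 7·-1.

-19 -4 -27 16
-28 0 -15 11
-18 3 -2 -12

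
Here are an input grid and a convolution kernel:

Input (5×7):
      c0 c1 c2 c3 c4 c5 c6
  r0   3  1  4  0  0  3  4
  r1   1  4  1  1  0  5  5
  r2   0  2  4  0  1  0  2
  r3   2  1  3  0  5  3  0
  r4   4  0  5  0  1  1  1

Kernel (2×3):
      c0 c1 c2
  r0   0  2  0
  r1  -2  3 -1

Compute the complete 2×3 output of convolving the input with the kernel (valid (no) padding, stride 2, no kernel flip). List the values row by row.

11 1 16
0 -11 -1

Output[0,0]: The receptive field on the input at this output position is [3 1 4 / 1 4 1]. Elementwise product with the kernel and sum: 1·2 + 1·-2 + 4·3 + 1·-1.
Output[0,1]: The receptive field on the input at this output position is [4 0 0 / 1 1 0]. Elementwise product with the kernel and sum: 0·2 + 1·-2 + 1·3 + 0·-1.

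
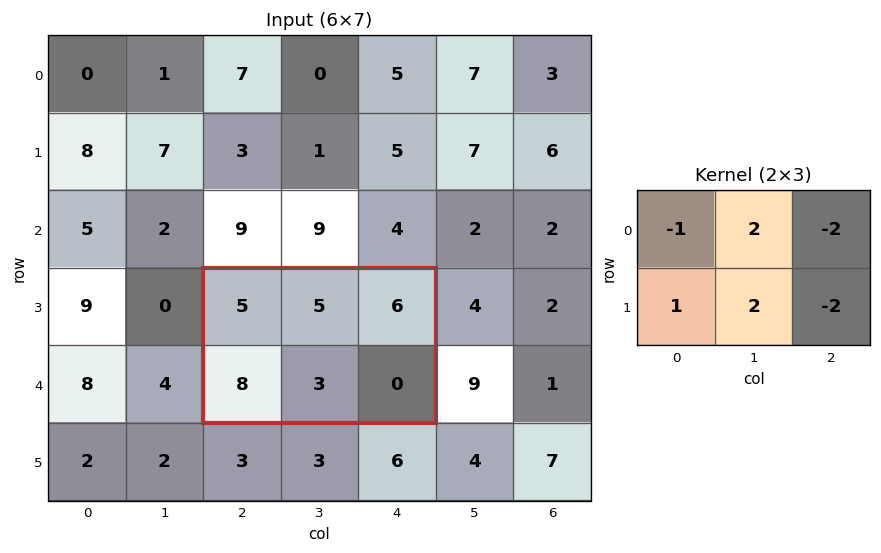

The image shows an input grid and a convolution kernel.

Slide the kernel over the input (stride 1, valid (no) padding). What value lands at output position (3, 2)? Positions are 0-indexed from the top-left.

7

The receptive field on the input at this output position is [5 5 6 / 8 3 0]. Elementwise product with the kernel and sum: 5·-1 + 5·2 + 6·-2 + 8·1 + 3·2 + 0·-2.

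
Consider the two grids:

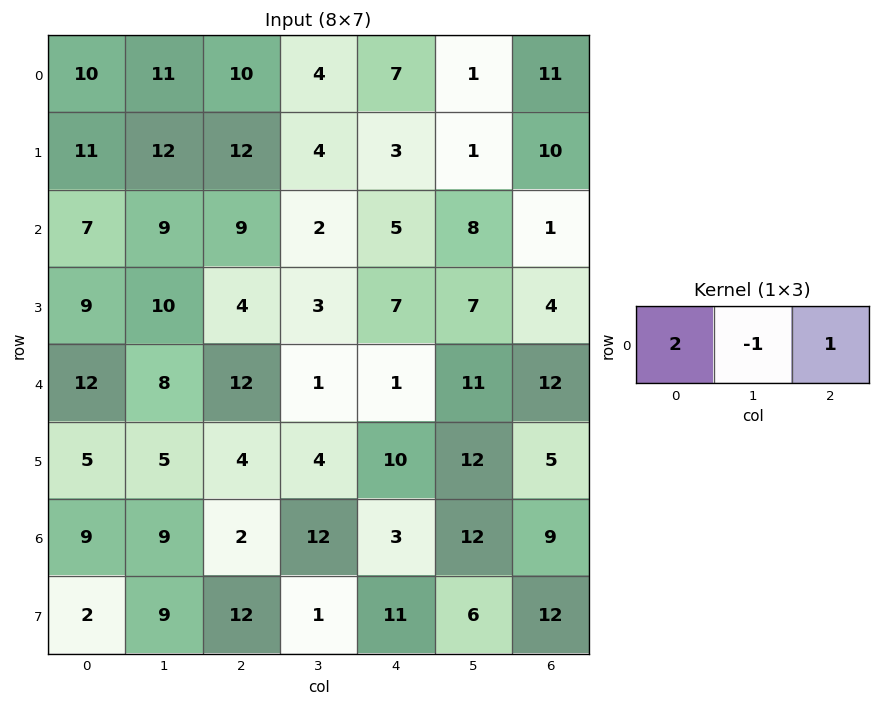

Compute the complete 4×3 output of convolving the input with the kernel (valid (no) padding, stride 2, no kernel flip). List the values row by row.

Output[0,0]: The receptive field on the input at this output position is [10 11 10]. Elementwise product with the kernel and sum: 10·2 + 11·-1 + 10·1.

19 23 24
14 21 3
28 24 3
11 -5 3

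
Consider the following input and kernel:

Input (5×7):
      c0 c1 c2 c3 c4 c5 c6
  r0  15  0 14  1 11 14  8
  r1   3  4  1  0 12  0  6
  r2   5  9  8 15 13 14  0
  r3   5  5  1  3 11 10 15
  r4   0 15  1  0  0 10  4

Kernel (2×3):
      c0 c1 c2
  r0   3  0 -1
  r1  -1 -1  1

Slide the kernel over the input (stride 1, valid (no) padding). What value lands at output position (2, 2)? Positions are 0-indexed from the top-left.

18

The receptive field on the input at this output position is [8 15 13 / 1 3 11]. Elementwise product with the kernel and sum: 8·3 + 13·-1 + 1·-1 + 3·-1 + 11·1.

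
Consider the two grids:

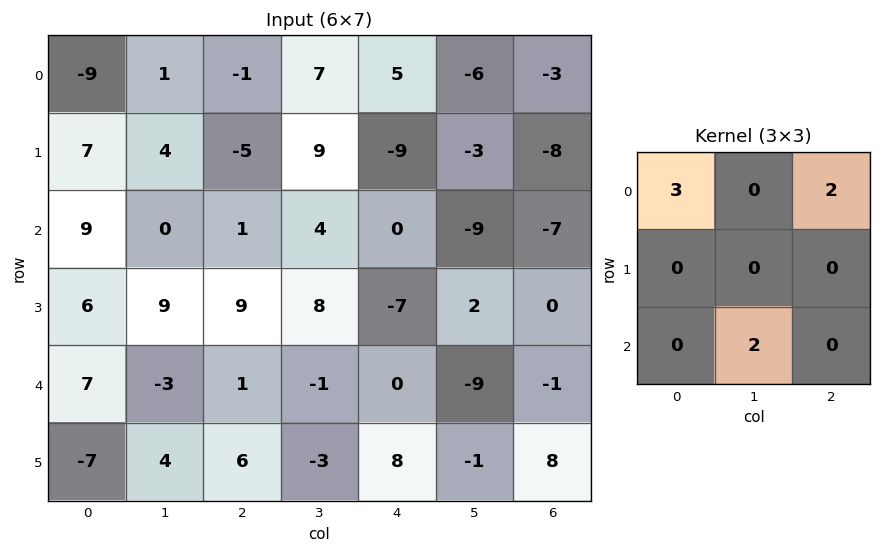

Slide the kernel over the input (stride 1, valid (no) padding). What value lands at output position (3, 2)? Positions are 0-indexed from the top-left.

7

The receptive field on the input at this output position is [9 8 -7 / 1 -1 0 / 6 -3 8]. Elementwise product with the kernel and sum: 9·3 + -7·2 + -3·2.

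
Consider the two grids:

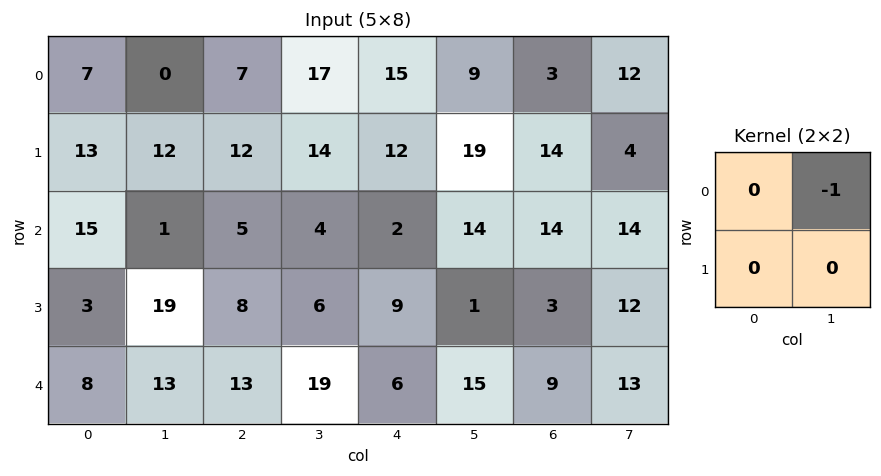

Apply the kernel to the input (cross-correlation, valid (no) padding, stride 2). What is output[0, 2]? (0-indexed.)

The receptive field on the input at this output position is [15 9 / 12 19]. Elementwise product with the kernel and sum: 9·-1.

-9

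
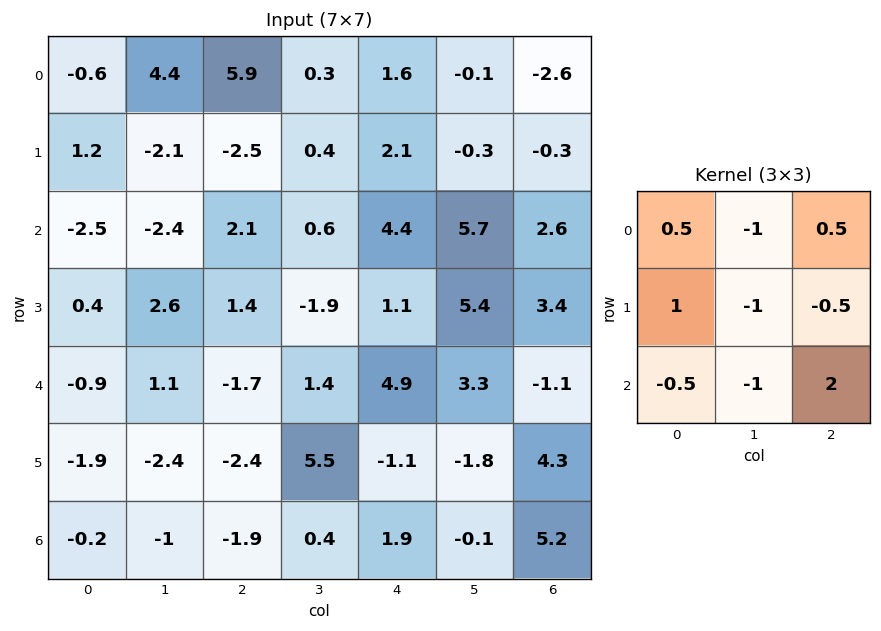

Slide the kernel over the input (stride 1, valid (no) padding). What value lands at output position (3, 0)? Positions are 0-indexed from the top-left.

The receptive field on the input at this output position is [0.4 2.6 1.4 / -0.9 1.1 -1.7 / -1.9 -2.4 -2.4]. Elementwise product with the kernel and sum: 0.4·0.5 + 2.6·-1 + 1.4·0.5 + -0.9·1 + 1.1·-1 + -1.7·-0.5 + -1.9·-0.5 + -2.4·-1 + -2.4·2.

-4.3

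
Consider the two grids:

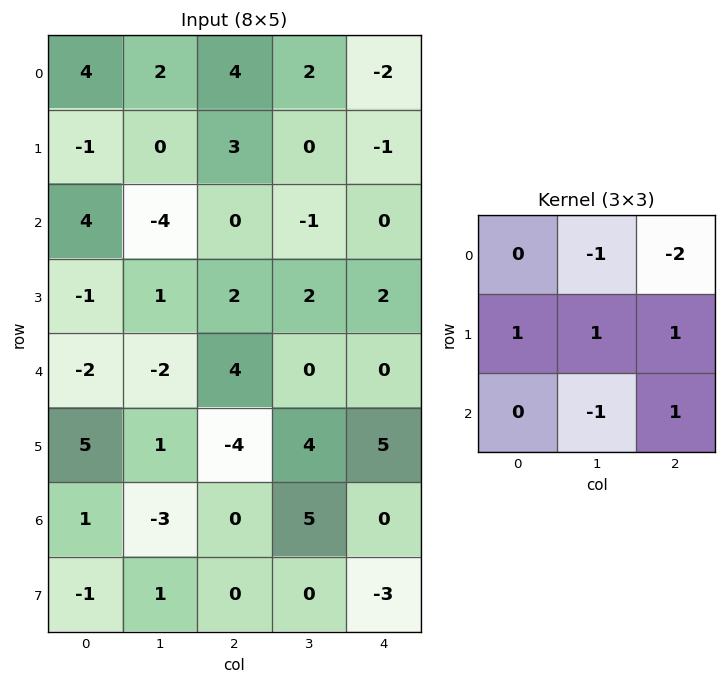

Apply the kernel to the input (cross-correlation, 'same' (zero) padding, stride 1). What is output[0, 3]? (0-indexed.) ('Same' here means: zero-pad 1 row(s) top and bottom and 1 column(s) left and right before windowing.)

3

The receptive field on the zero-padded input at this output position is [0 0 0 / 4 2 -2 / 3 0 -1]. Elementwise product with the kernel and sum: 0·-1 + 0·-2 + 4·1 + 2·1 + -2·1 + 0·-1 + -1·1.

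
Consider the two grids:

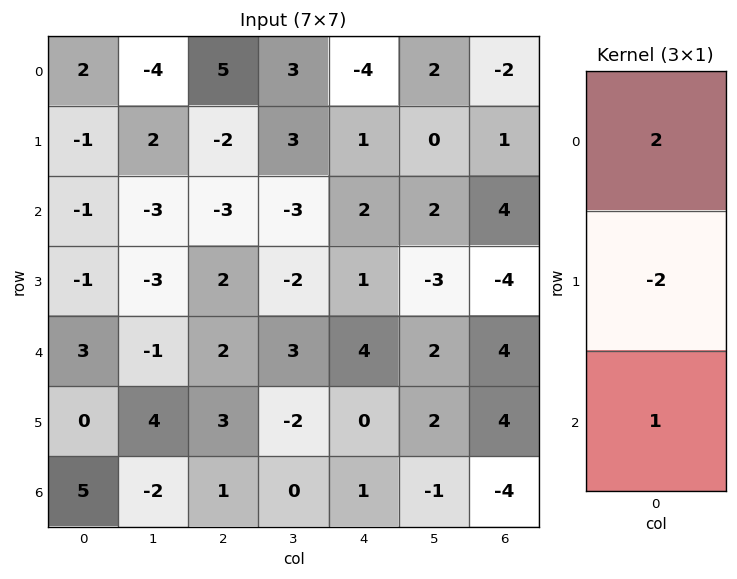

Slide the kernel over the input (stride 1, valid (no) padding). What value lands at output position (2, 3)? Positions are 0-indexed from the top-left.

1

The receptive field on the input at this output position is [-3 / -2 / 3]. Elementwise product with the kernel and sum: -3·2 + -2·-2 + 3·1.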